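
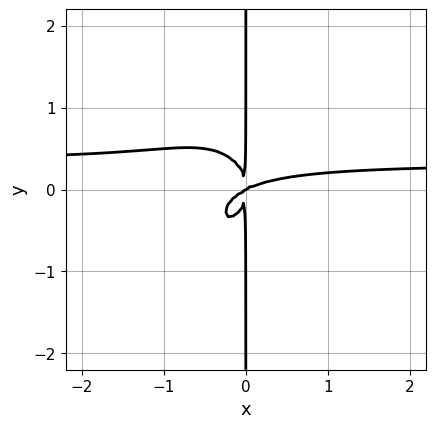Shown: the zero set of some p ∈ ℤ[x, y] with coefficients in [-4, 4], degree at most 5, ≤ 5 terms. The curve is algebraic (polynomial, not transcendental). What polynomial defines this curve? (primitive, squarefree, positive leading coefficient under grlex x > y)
3*x^3*y - x^2*y^2 + 2*x*y^3 - x^3 + 2*x^2*y

1. Degree: a generic line meets the curve in up to 4 points, so deg p = 4.
2. From the axis intercepts and sections: every point of the y-axis in the box is on the curve; one x-axis crossing is at x = 0.
3. Putting this together gives p.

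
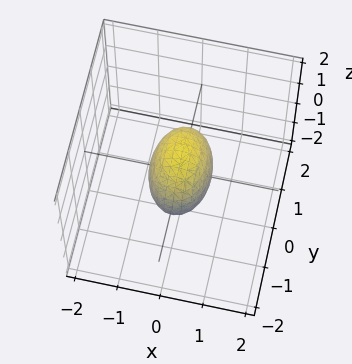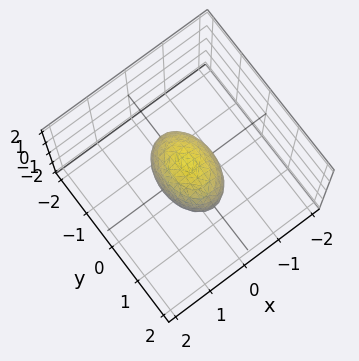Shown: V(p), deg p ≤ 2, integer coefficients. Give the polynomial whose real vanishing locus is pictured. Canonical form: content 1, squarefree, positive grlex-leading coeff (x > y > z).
First, deg p = 2.
Next, symmetries: it's symmetric under y → −y, forcing even powers of y; mirror symmetry x ↦ −x ⇒ only even powers of x; the z ↦ −z reflection is a symmetry, so z appears only in even powers.
Next, observable constraints: among the integer gridlines, it crosses the z-axis at z ∈ {-1, 1}; the y-axis gridline crossings are at y ∈ {-1, 1}.
Finally, the integer polynomial consistent with all of this is the stated p.

2*x^2 + y^2 + z^2 - 1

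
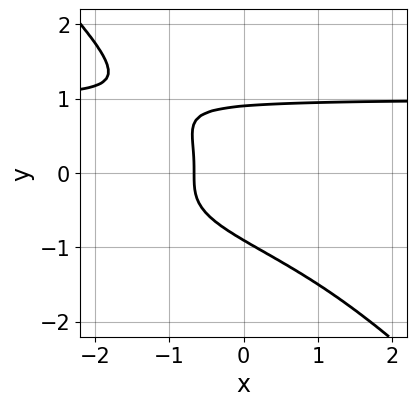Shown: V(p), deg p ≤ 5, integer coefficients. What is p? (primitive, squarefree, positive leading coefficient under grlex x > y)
3*x*y^3 + 3*y^4 - 3*x - 2

The degree is 4 — no degree-3 curve has this shape.
The integer polynomial consistent with all of this is the stated p.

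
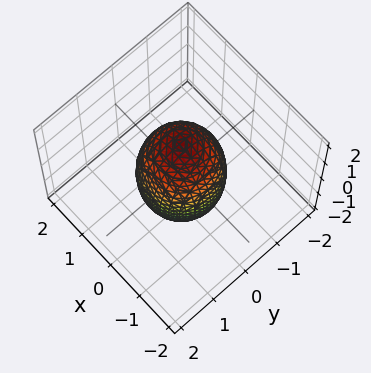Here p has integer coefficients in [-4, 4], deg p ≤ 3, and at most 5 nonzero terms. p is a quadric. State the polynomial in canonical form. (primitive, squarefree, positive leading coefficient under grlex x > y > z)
3*x^2 + 3*y^2 + z^2 - 3

1. deg p = 2.
2. Symmetries: rotational symmetry about the z-axis ⇒ p depends on x, y only through x² + y²; mirror symmetry z ↦ −z ⇒ only even powers of z.
3. From the visible intercepts: the x-axis gridline crossings are at x ∈ {-1, 1}; the y-axis gridline crossings are at y ∈ {-1, 1}.
4. Solving for integer coefficients yields p as stated.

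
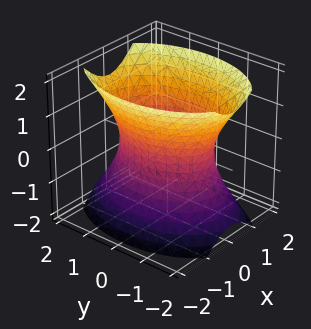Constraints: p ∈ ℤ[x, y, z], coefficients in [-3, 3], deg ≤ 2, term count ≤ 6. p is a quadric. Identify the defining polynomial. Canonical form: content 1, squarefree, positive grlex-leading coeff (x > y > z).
2*x^2 + y^2 - z^2 - 2

(a) The degree is 2 — an hourglass — one-sheet hyperboloid; a quadric.
(b) Symmetries: it's symmetric under z → −z, forcing even powers of z; it's symmetric under y → −y, forcing even powers of y; the x ↦ −x reflection is a symmetry, so x appears only in even powers.
(c) From the visible intercepts: among the integer gridlines, it crosses the x-axis at x ∈ {-1, 1}; no z-intercept at any integer in the box.
(d) The integer polynomial consistent with all of this is the stated p.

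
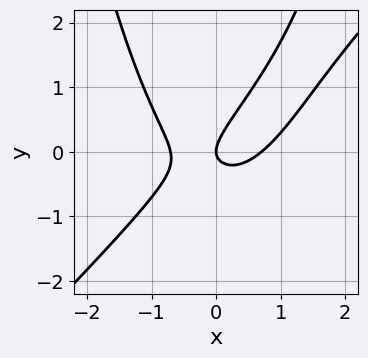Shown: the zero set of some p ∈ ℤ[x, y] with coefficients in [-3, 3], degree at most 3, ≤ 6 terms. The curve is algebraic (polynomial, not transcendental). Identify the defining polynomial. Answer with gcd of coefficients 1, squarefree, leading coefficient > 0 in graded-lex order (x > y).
2*x^3 - 2*x^2*y - 2*x*y + 2*y^2 - x

deg p = 3. The shape is more complex than any degree-2 curve.
Reading off the gridlines: it meets the x-axis at x = 0 (among the integer gridlines); it crosses the y-axis at the gridline y = 0.
Solving for integer coefficients yields p as stated.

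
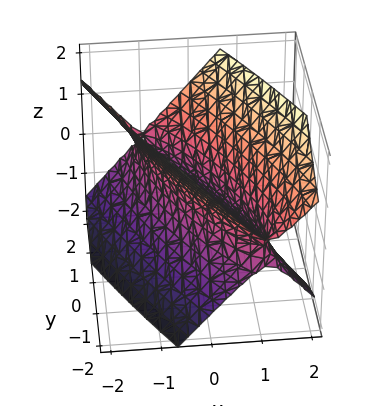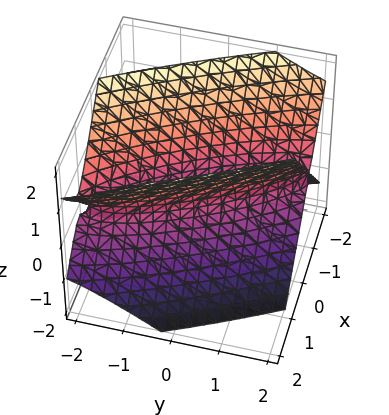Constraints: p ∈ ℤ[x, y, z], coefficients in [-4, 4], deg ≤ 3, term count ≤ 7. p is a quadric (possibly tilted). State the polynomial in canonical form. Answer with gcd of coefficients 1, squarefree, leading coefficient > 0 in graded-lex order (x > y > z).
3*x^2 + 3*x*y + y^2 - 2*z^2 - 1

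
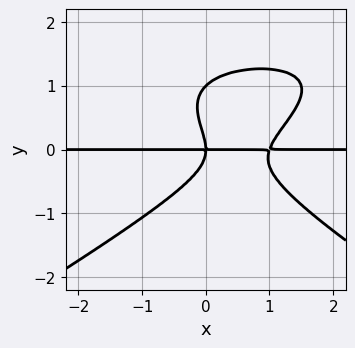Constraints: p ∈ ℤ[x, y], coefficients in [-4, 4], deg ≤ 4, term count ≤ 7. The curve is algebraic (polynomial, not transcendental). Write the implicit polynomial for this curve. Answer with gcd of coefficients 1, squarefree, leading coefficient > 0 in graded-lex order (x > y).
x^2*y^2 - 3*y^4 - 3*x^2*y + 3*y^3 + 3*x*y

1. Degree: the shape is more complex than any degree-3 curve, so deg p = 4.
2. Checking where it meets the axes: every point of the x-axis in the box is on the curve; among the integer gridlines, it crosses the y-axis at y ∈ {0, 1}.
3. Fitting integer coefficients to these (and the overall shape) gives p.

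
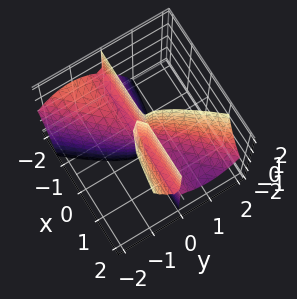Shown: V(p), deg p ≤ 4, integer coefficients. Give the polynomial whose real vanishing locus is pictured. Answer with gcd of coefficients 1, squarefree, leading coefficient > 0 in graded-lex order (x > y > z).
I count 2 distinct pieces.
Degree: no degree-2 surface has this shape, so deg p = 3.
Reading off the gridlines: every point of the z-axis in the box is on the surface; it crosses the y-axis at the gridline y = 0; every point of the x-axis in the box is on the surface.
Fitting integer coefficients to these (and the overall shape) gives p.

3*x*y^2 + 2*x*y*z - 3*y^3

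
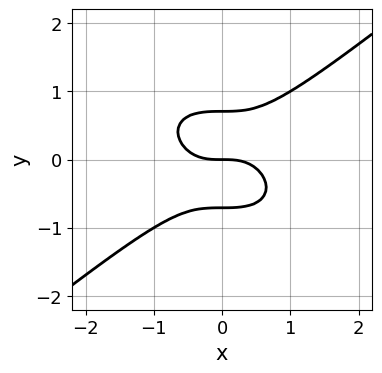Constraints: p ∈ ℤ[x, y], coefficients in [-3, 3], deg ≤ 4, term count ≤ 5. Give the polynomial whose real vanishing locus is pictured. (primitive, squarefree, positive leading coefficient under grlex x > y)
x^3 - 2*y^3 + y

(a) Degree: the shape is more complex than any degree-2 curve, so deg p = 3.
(b) From the visible intercepts: it crosses the y-axis at the gridline y = 0; it crosses the x-axis at the gridline x = 0.
(c) These observations pin down the coefficients.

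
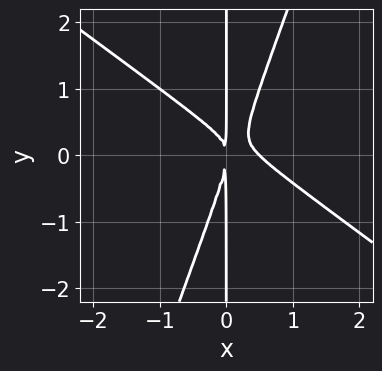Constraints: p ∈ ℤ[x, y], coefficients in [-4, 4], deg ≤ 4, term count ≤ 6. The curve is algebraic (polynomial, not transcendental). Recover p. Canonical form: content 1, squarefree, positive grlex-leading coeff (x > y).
Degree: the shape is more complex than any degree-2 curve, so deg p = 3.
From the visible intercepts: every point of the y-axis in the box is on the curve.
Together with the visible shape, these determine p as stated.

2*x^3 + 2*x^2*y - x*y^2 - x^2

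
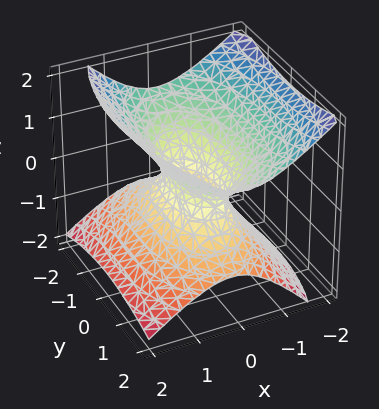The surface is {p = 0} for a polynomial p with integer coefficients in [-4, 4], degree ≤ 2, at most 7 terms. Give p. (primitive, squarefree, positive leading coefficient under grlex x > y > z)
First, deg p = 2. A generic line meets the surface in up to 2 points.
Then, reading off the gridlines: no z-intercept at any integer in the box; the y-axis gridline crossings are at y ∈ {-1, 1}.
Finally, putting this together gives p.

3*x^2 + x*z + y^2 - 3*z^2 - 1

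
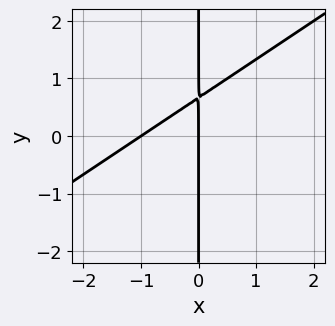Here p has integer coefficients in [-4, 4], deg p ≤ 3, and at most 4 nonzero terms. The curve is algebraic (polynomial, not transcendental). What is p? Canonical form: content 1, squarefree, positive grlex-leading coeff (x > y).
2*x^2 - 3*x*y + 2*x

1. Degree: a generic line meets the curve in up to 2 points, so deg p = 2.
2. Against the integer gridlines: every point of the y-axis in the box is on the curve; among the integer gridlines, it crosses the x-axis at x ∈ {-1, 0}.
3. These observations pin down the coefficients.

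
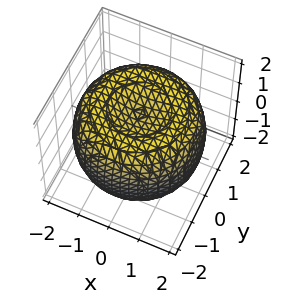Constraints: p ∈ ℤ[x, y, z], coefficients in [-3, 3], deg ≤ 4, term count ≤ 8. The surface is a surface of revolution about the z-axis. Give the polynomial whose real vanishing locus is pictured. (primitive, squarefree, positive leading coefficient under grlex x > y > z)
x^4 + 2*x^2*y^2 + y^4 - 3*x^2 - 3*y^2 + 3*z^2 - 3

(a) deg p = 4. No degree-3 surface has this shape.
(b) Symmetries: every cross-section ⟂ z is a circle, so x, y appear only via x² + y².
(c) Against the integer gridlines: the z-axis gridline crossings are at z ∈ {-1, 1}; a circular section at z = -1 has radius between 1 and 2.
(d) Fitting integer coefficients to these (and the overall shape) gives p.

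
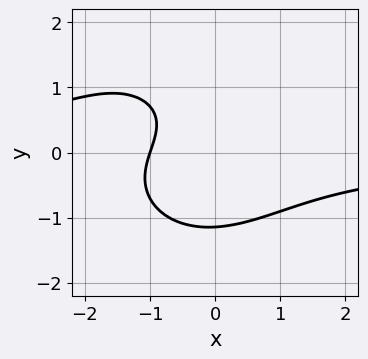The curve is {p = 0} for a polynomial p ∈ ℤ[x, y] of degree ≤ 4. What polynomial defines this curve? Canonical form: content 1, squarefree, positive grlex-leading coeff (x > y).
(a) Degree: no degree-2 curve has this shape, so deg p = 3.
(b) Reading off the gridlines: it crosses the x-axis at the gridline x = -1.
(c) The integer polynomial consistent with all of this is the stated p.

2*x^2*y + 2*y^3 + 3*x*y + 3*x + 3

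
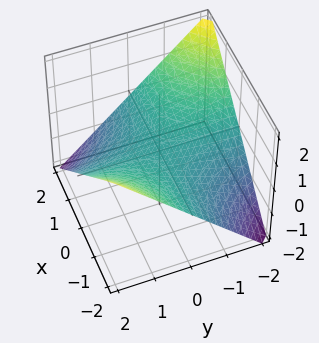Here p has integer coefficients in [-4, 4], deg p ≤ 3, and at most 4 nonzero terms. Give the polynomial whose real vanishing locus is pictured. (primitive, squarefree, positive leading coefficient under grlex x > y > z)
(a) Degree: a hyperbolic paraboloid; a quadric, so deg p = 2.
(b) Checking where it meets the axes: it crosses the z-axis at the gridline z = 0; every point of the y-axis in the box is on the surface; the visible x-axis segment lies entirely on the surface.
(c) Fitting integer coefficients to these (and the overall shape) gives p.

x*y + 2*z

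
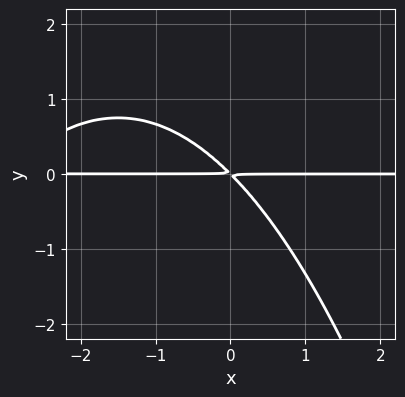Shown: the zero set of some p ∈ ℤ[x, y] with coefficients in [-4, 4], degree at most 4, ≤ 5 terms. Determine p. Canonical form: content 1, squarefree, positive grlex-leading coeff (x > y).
x^2*y + 3*x*y + 3*y^2

deg p = 3.
From the axis intercepts and sections: every point of the x-axis in the box is on the curve.
Matching integer coefficients to the picture gives p.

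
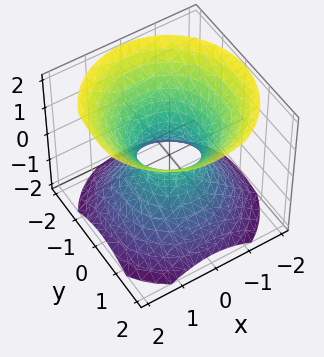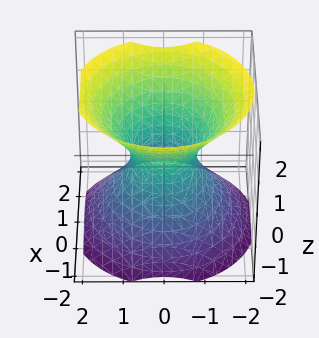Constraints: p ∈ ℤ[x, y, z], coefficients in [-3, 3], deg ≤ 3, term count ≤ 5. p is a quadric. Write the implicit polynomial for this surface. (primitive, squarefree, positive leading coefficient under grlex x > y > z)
3*x^2 + 3*y^2 - 3*z^2 - 2

1. Degree: an hourglass — one-sheet hyperboloid; a quadric, so deg p = 2.
2. Symmetries: mirror symmetry z ↦ −z ⇒ only even powers of z; the z-axis is an axis of rotation, so x and y enter only as x² + y².
3. Against the integer gridlines: no z-intercept at any integer in the box; a circular section at z = -1 has radius between 1 and 2.
4. These observations pin down the coefficients.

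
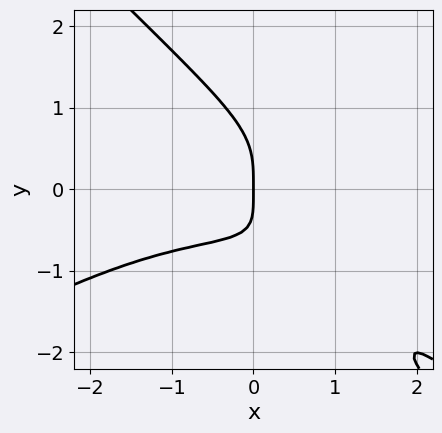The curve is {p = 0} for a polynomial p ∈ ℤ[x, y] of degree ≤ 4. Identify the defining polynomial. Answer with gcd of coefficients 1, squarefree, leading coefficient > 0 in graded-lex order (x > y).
x^3*y - 3*x*y^3 - 2*y^4 - x*y - 2*x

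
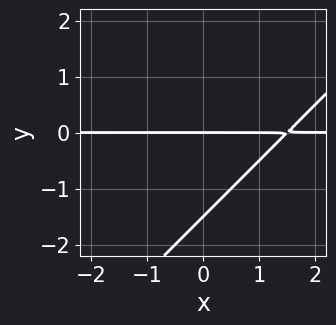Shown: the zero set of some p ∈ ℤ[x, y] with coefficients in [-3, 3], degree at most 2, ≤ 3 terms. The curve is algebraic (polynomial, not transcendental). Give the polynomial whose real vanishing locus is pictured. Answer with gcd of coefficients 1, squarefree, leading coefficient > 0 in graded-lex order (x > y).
The degree is 2 — no degree-1 curve has this shape.
Checking where it meets the axes: every point of the x-axis in the box is on the curve; it crosses the y-axis at the gridline y = 0.
The integer polynomial consistent with all of this is the stated p.

2*x*y - 2*y^2 - 3*y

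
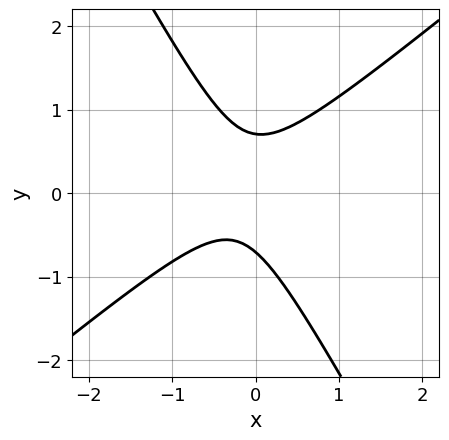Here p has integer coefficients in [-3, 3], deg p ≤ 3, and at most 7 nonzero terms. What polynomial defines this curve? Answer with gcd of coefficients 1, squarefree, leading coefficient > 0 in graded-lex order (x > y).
3*x^2 - 2*x*y - 2*y^2 + x + 1

(a) Degree: the shape is more complex than any degree-1 curve, so deg p = 2.
(b) From the visible intercepts: it misses every integer gridline on the x-axis.
(c) Assembling these constraints gives the stated polynomial.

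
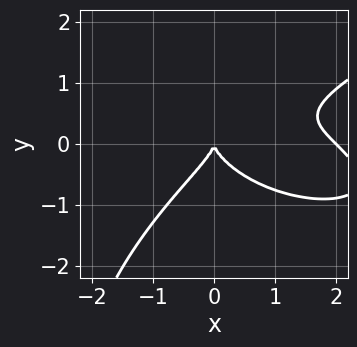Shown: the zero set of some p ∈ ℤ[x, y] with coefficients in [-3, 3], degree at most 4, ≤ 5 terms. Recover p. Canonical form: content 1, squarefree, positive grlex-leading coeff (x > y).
x*y^3 - x^3 - x^2*y + 3*y^3 + 2*x^2

(a) Degree: the shape is more complex than any degree-3 curve, so deg p = 4.
(b) Checking where it meets the axes: the x-axis gridline crossings are at x ∈ {0, 2}; one y-axis crossing is at y = 0.
(c) Fitting integer coefficients to these (and the overall shape) gives p.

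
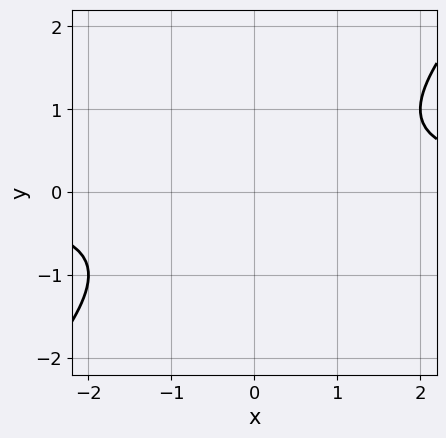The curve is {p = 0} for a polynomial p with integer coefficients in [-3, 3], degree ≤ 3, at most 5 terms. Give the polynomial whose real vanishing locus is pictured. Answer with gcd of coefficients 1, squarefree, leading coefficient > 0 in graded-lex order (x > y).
x*y - y^2 - 1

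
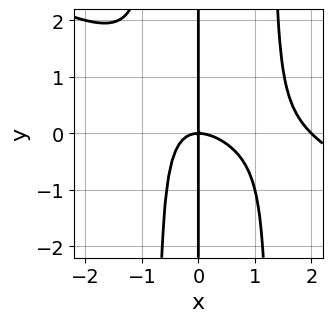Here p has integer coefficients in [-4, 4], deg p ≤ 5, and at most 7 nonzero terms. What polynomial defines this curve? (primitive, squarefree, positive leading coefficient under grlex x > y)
x^4 + 2*x^3*y - 2*x^3 - x^2*y - 2*x*y

(a) deg p = 4.
(b) From the axis intercepts and sections: the visible y-axis segment lies entirely on the curve; the x-axis gridline crossings are at x ∈ {0, 2}.
(c) Matching integer coefficients to the picture gives p.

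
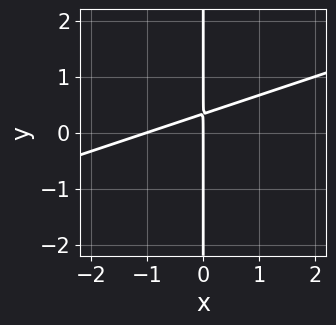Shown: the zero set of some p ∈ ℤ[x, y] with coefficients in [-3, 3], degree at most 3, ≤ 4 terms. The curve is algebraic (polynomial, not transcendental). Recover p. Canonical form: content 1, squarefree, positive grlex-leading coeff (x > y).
First, deg p = 2. No degree-1 curve has this shape.
Then, from the visible intercepts: the visible y-axis segment lies entirely on the curve; the x-axis gridline crossings are at x ∈ {-1, 0}.
Finally, assembling these constraints gives the stated polynomial.

x^2 - 3*x*y + x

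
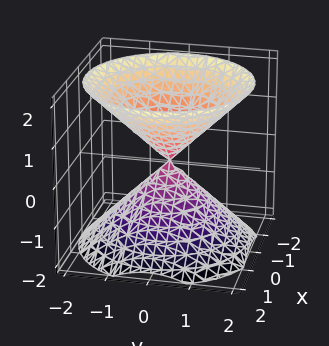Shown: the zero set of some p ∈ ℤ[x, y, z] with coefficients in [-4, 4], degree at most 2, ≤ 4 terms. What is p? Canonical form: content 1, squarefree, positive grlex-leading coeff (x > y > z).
x^2 + y^2 - z^2

(a) There are 2 components.
(b) The degree is 2 — two nappes meeting at a single point; a quadric.
(c) Symmetries: mirror symmetry z ↦ −z ⇒ only even powers of z; rotational symmetry about the z-axis ⇒ p depends on x, y only through x² + y².
(d) From the axis intercepts and sections: a circular section at z = -1 has radius exactly 1; it meets the z-axis at z = 0 (among the integer gridlines); it crosses the y-axis at the gridline y = 0.
(e) Putting this together gives p.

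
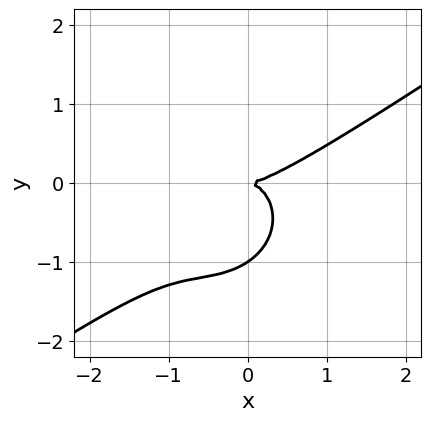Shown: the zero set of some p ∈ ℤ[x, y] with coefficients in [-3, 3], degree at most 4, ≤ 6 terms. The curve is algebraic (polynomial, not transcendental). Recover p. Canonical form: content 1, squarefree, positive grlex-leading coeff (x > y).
1. deg p = 3.
2. Reading off the gridlines: it meets the x-axis at x = 0 (among the integer gridlines); among the integer gridlines, it crosses the y-axis at y ∈ {-1, 0}.
3. The integer polynomial consistent with all of this is the stated p.

2*x^3 - 3*x^2*y + 2*x*y^2 - 3*y^3 - 3*y^2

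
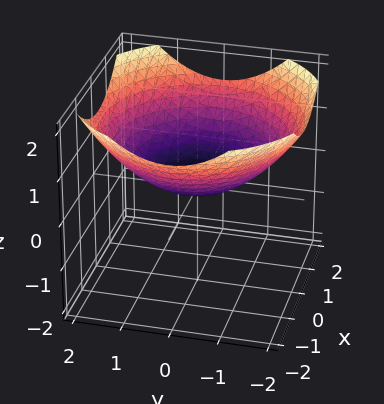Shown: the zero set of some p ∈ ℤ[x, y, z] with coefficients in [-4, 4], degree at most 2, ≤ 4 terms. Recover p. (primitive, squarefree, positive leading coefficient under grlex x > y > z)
First, deg p = 2. A single bowl opening along one axis; a quadric.
Then, symmetry: the surface is invariant under rotation about z: p = q(x² + y², z).
Then, from the visible intercepts: one y-axis crossing is at y = 0; it crosses the z-axis at the gridline z = 0.
Finally, fitting integer coefficients to these (and the overall shape) gives p.

x^2 + y^2 - 3*z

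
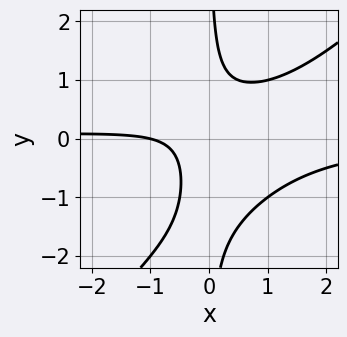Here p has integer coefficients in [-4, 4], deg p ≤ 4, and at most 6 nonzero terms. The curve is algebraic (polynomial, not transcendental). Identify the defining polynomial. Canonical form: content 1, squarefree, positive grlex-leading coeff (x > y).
First, degree: the shape is more complex than any degree-2 curve, so deg p = 3.
Next, checking where it meets the axes: one x-axis crossing is at x = -1; it misses every integer gridline on the y-axis.
Finally, matching integer coefficients to the picture gives p.

2*x^2*y - 2*x*y^2 - 2*x*y + x + 1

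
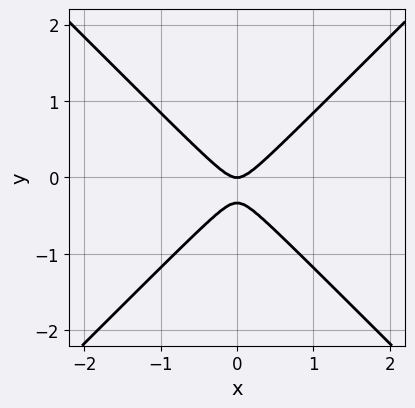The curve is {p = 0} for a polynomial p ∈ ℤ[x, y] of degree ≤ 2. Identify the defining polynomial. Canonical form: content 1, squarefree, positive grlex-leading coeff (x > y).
3*x^2 - 3*y^2 - y

deg p = 2. The shape is more complex than any degree-1 curve.
Symmetries: the x ↦ −x reflection is a symmetry, so x appears only in even powers.
From the visible intercepts: one y-axis crossing is at y = 0; it crosses the x-axis at the gridline x = 0.
Solving for integer coefficients yields p as stated.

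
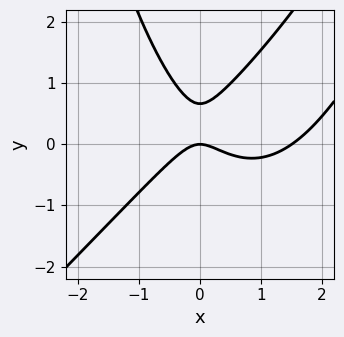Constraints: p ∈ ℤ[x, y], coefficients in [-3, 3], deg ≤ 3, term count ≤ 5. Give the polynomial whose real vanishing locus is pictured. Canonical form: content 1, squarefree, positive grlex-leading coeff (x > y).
Degree: no degree-2 curve has this shape, so deg p = 3.
Checking where it meets the axes: one x-axis crossing is at x = 0; it crosses the y-axis at the gridline y = 0.
These observations pin down the coefficients.

2*x^3 - 2*x^2*y - 3*x^2 + 3*y^2 - 2*y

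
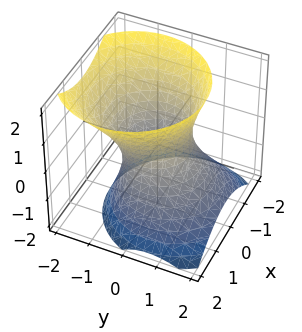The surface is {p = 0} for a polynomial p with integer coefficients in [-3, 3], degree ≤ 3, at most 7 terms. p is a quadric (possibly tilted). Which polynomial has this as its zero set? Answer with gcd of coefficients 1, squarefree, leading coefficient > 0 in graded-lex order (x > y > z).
First, deg p = 2.
Then, against the integer gridlines: the surface avoids every integer z-axis point in the box; among the integer gridlines, it crosses the x-axis at x ∈ {-1, 1}; among the integer gridlines, it crosses the y-axis at y ∈ {-1, 1}.
Finally, these observations pin down the coefficients.

3*x^2 + 3*y^2 + 2*y*z - 2*z^2 - 3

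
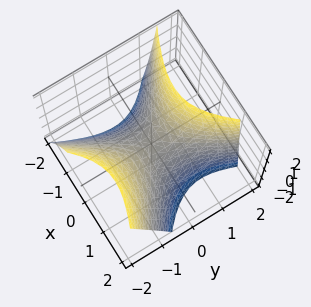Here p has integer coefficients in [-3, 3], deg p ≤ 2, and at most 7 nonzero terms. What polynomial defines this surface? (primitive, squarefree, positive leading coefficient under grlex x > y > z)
3*x^2 + 3*x*y - 3*y^2 - y*z + 3*z

Degree: the shape is more complex than any degree-1 surface, so deg p = 2.
From the axis intercepts and sections: it crosses the x-axis at the gridline x = 0; one z-axis crossing is at z = 0; one y-axis crossing is at y = 0.
Fitting integer coefficients to these (and the overall shape) gives p.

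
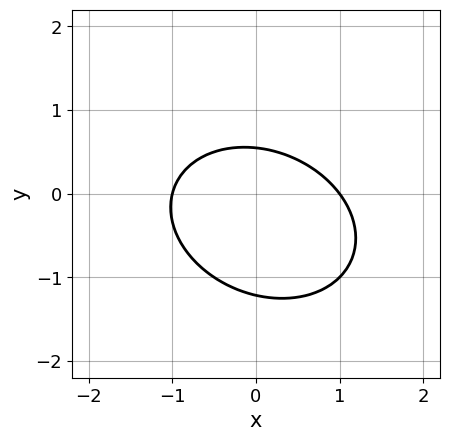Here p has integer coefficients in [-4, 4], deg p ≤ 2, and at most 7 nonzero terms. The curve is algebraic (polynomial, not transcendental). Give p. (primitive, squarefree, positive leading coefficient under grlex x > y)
2*x^2 + x*y + 3*y^2 + 2*y - 2

(a) deg p = 2.
(b) Against the integer gridlines: among the integer gridlines, it crosses the x-axis at x ∈ {-1, 1}.
(c) Together with the visible shape, these determine p as stated.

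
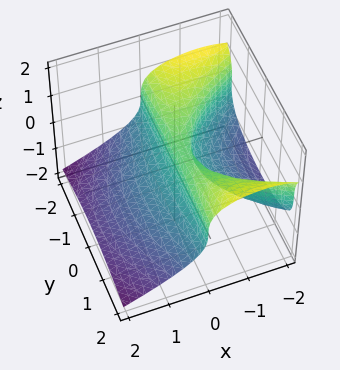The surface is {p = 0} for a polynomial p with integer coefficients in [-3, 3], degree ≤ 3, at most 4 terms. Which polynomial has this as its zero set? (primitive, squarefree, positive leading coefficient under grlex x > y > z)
First, the degree is 3 — no degree-2 surface has this shape.
Next, checking where it meets the axes: the visible y-axis segment lies entirely on the surface; one x-axis crossing is at x = 0.
Finally, matching integer coefficients to the picture gives p.

x*y^2 + 3*z^3 + 2*x^2 + x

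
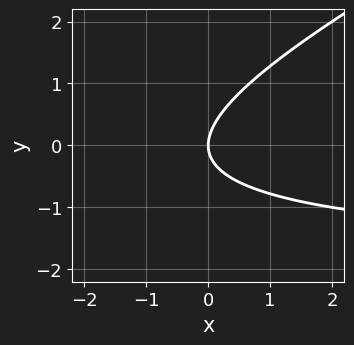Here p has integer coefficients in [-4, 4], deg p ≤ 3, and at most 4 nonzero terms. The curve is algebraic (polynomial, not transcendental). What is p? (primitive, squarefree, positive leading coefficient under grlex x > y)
x*y - 2*y^2 + 2*x

deg p = 2. The shape is more complex than any degree-1 curve.
Checking where it meets the axes: it crosses the x-axis at the gridline x = 0; one y-axis crossing is at y = 0.
Assembling these constraints gives the stated polynomial.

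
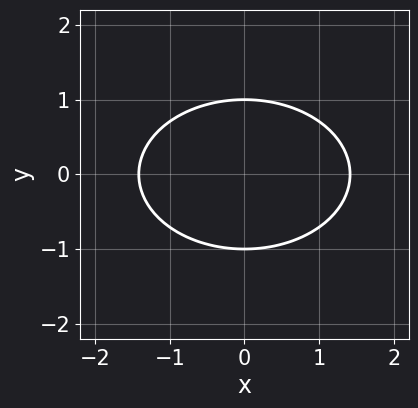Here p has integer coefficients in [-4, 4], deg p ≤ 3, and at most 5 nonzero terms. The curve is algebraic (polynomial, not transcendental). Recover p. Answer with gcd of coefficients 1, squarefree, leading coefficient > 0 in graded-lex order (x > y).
x^2 + 2*y^2 - 2

(a) The degree is 2 — no degree-1 curve has this shape.
(b) Symmetries: it's symmetric under y → −y, forcing even powers of y; mirror symmetry x ↦ −x ⇒ only even powers of x.
(c) Checking where it meets the axes: among the integer gridlines, it crosses the y-axis at y ∈ {-1, 1}.
(d) Solving for integer coefficients yields p as stated.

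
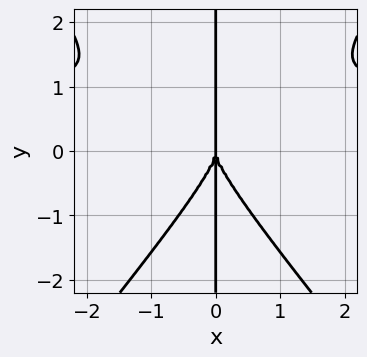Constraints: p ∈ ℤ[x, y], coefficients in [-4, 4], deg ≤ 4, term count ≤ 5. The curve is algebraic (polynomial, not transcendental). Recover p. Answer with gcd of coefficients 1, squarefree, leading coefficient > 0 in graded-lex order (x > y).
(a) The degree is 4 — the shape is more complex than any degree-3 curve.
(b) Checking where it meets the axes: one x-axis crossing is at x = 0; every point of the y-axis in the box is on the curve.
(c) These observations pin down the coefficients.

3*x^3*y - 2*x*y^3 - 3*x^3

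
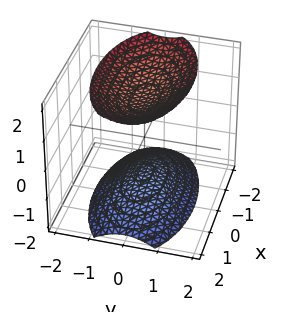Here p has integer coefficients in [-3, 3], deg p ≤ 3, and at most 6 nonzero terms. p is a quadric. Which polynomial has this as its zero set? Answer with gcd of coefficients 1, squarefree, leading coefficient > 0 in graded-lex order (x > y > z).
1. I count 2 distinct pieces.
2. The degree is 2 — two separate bowl-shaped sheets opening away from each other; a quadric.
3. Symmetries: the y ↦ −y reflection is a symmetry, so y appears only in even powers; the x ↦ −x reflection is a symmetry, so x appears only in even powers; the z ↦ −z reflection is a symmetry, so z appears only in even powers.
4. Reading off the gridlines: the surface avoids every integer x-axis point in the box; the surface avoids every integer y-axis point in the box.
5. Fitting integer coefficients to these (and the overall shape) gives p.

x^2 + 3*y^2 - 2*z^2 + 3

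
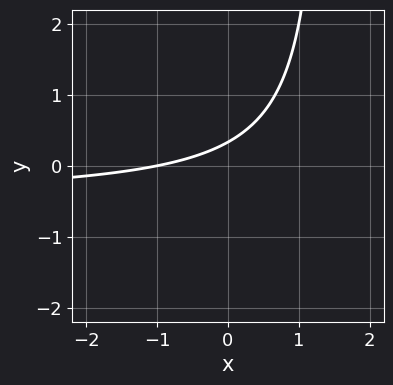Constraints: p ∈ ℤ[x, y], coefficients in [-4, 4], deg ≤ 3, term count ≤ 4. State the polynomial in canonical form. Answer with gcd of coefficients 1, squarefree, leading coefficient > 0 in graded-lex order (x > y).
First, deg p = 2.
Next, checking where it meets the axes: it meets the x-axis at x = -1 (among the integer gridlines).
Finally, these observations pin down the coefficients.

2*x*y + x - 3*y + 1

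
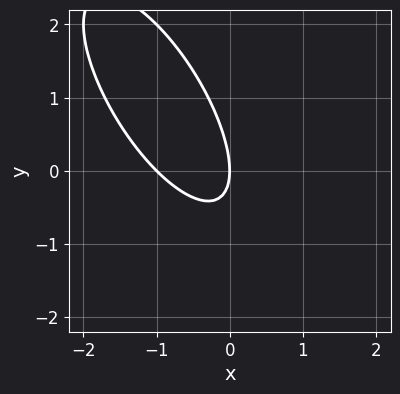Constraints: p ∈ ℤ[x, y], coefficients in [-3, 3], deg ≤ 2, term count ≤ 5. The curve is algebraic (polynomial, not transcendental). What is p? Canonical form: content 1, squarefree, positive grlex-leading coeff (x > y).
1. Degree: no degree-1 curve has this shape, so deg p = 2.
2. From the axis intercepts and sections: the x-axis gridline crossings are at x ∈ {-1, 0}; one y-axis crossing is at y = 0.
3. Matching integer coefficients to the picture gives p.

2*x^2 + 2*x*y + y^2 + 2*x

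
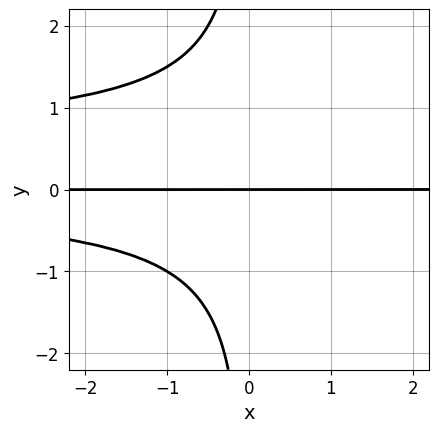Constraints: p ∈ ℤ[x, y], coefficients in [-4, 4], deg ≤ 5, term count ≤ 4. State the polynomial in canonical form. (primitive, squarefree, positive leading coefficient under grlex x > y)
2*x*y^3 - x*y^2 + 3*y

deg p = 4. A generic line meets the curve in up to 4 points.
From the axis intercepts and sections: every point of the x-axis in the box is on the curve; it crosses the y-axis at the gridline y = 0.
The integer polynomial consistent with all of this is the stated p.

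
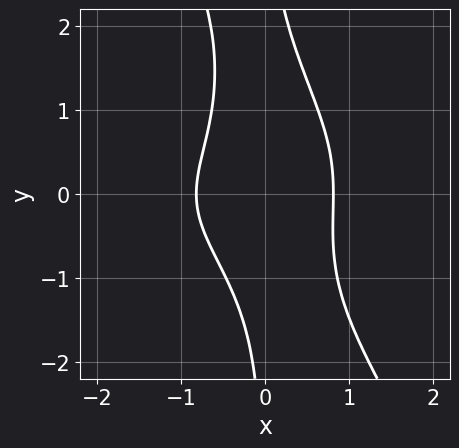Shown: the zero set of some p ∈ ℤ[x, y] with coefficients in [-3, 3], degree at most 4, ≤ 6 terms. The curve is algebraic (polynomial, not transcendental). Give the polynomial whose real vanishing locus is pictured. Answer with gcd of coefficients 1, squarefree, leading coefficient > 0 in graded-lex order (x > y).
(a) deg p = 4. No degree-3 curve has this shape.
(b) Checking where it meets the axes: the curve avoids every integer y-axis point in the box.
(c) Fitting integer coefficients to these (and the overall shape) gives p.

2*x^2*y^2 + x*y^3 - x*y^2 + 3*x^2 - 2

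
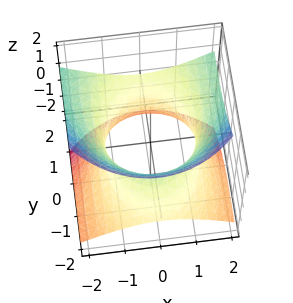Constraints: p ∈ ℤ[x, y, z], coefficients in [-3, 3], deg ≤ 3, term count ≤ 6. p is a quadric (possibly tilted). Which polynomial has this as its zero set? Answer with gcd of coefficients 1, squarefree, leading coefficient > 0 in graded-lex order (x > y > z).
First, deg p = 2. The shape is more complex than any degree-1 surface.
Next, against the integer gridlines: no z-intercept at any integer in the box.
Finally, solving for integer coefficients yields p as stated.

2*x^2 + y^2 - 3*y*z - 3*z^2 - 3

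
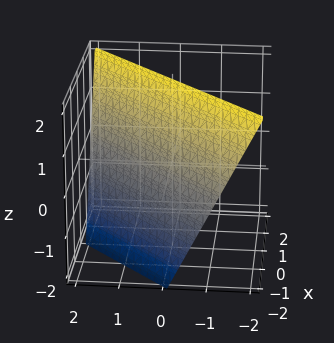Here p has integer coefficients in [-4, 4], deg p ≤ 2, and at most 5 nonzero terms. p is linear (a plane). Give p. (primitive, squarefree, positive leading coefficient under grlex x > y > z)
2*x - 2*y - z + 2

(a) The degree is 1 — the surface is flat (a plane).
(b) From the axis intercepts and sections: it crosses the x-axis at the gridline x = -1; it meets the y-axis at y = 1 (among the integer gridlines).
(c) Fitting integer coefficients to these (and the overall shape) gives p. Check: (0, 0, 2) on the z-axis lies on the surface, and p(0, 0, 2) = 0. ✓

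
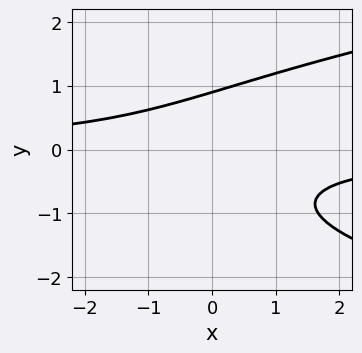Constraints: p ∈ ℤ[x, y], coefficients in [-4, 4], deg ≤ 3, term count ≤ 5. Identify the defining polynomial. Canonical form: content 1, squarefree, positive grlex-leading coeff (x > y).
First, the degree is 3 — a generic line meets the curve in up to 3 points.
Next, from the visible intercepts: it misses every integer gridline on the x-axis.
Finally, solving for integer coefficients yields p as stated.

3*y^3 - 3*x*y + y^2 - 3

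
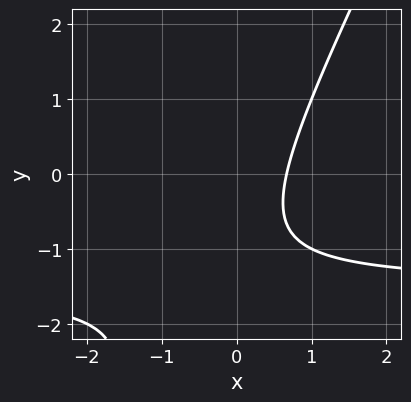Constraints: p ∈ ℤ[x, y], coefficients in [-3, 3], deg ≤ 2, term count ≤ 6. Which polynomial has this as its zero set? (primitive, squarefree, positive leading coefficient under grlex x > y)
2*x*y - y^2 + 3*x - 2*y - 2

(a) The degree is 2 — no degree-1 curve has this shape.
(b) Reading off the gridlines: no y-intercept at any integer in the box.
(c) Together with the visible shape, these determine p as stated.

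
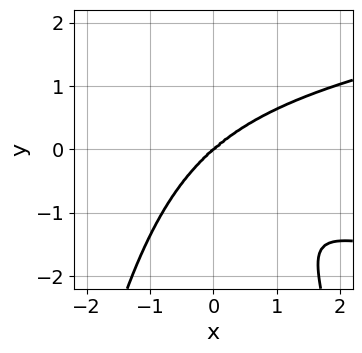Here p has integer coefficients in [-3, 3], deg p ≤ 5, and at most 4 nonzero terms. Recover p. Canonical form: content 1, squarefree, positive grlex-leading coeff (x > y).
1. deg p = 4. The shape is more complex than any degree-3 curve.
2. Checking where it meets the axes: one x-axis crossing is at x = 0; one y-axis crossing is at y = 0.
3. The integer polynomial consistent with all of this is the stated p.

3*x^2*y^2 - 2*x^3 + 3*y^3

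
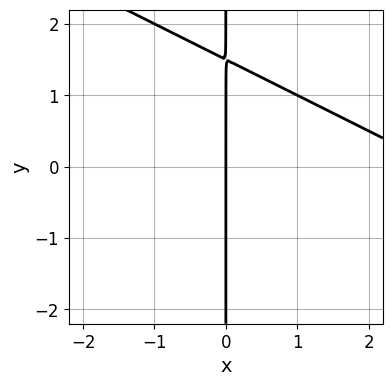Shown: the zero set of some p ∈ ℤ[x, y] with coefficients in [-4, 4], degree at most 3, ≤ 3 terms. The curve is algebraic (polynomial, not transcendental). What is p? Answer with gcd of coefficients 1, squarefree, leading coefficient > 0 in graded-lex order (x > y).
x^2 + 2*x*y - 3*x

(a) deg p = 2. No degree-1 curve has this shape.
(b) From the axis intercepts and sections: the visible y-axis segment lies entirely on the curve; it crosses the x-axis at the gridline x = 0.
(c) Assembling these constraints gives the stated polynomial.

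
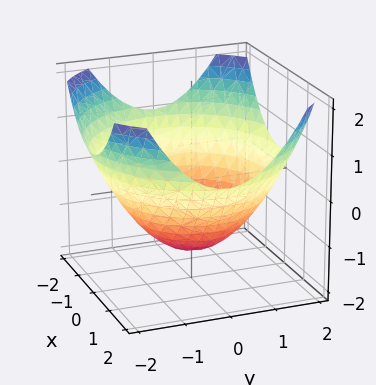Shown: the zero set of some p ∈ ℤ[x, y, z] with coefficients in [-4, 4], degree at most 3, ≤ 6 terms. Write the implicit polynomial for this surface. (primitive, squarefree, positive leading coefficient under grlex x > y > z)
The degree is 2 — no degree-1 surface has this shape.
Symmetries: the surface is invariant under rotation about z: p = q(x² + y², z).
Observable constraints: a circular section at z = 0 has radius between 1 and 2.
Together with the visible shape, these determine p as stated.

x^2 + y^2 - 2*z - 3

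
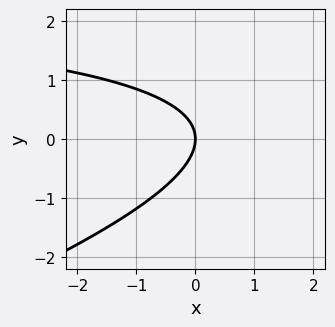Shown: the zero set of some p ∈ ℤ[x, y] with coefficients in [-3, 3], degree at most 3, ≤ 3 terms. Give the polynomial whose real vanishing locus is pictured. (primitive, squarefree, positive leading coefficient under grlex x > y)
x*y - 3*y^2 - 3*x

(a) The degree is 2 — the shape is more complex than any degree-1 curve.
(b) Reading off the gridlines: it crosses the x-axis at the gridline x = 0; one y-axis crossing is at y = 0.
(c) The integer polynomial consistent with all of this is the stated p.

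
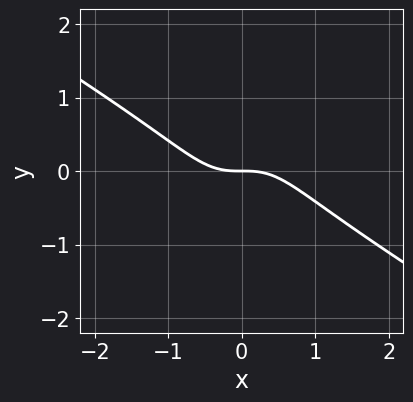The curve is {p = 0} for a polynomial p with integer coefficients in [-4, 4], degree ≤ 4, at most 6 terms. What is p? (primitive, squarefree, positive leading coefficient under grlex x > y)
x^3 + x^2*y - x*y^2 + y

1. Degree: no degree-2 curve has this shape, so deg p = 3.
2. Checking where it meets the axes: it meets the y-axis at y = 0 (among the integer gridlines); one x-axis crossing is at x = 0.
3. Assembling these constraints gives the stated polynomial.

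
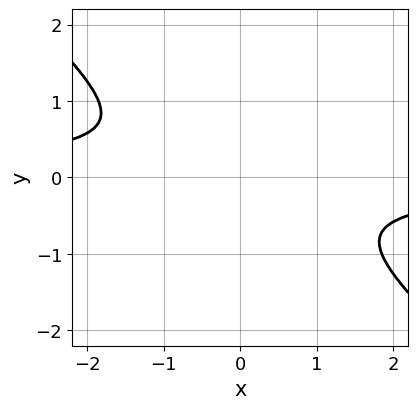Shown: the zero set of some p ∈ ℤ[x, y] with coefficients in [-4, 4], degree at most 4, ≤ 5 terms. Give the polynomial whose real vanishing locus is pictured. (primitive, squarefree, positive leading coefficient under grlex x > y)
1. The degree is 4 — a generic line meets the curve in up to 4 points.
2. The integer polynomial consistent with all of this is the stated p.

2*x^3*y - x*y^3 + 2*y^4 + 2*x^2 + 2*y^2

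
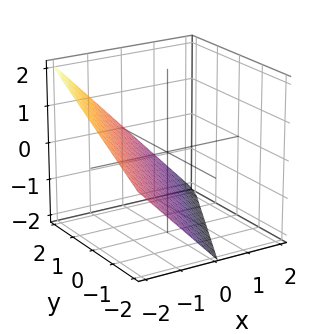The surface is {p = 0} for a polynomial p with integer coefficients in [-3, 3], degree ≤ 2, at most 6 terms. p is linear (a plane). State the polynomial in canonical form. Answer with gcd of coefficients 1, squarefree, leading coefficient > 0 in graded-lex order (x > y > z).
(a) The degree is 1 — the surface is flat (a plane).
(b) Checking where it meets the axes: it crosses the y-axis at the gridline y = 2; it meets the z-axis at z = -1 (among the integer gridlines); it crosses the x-axis at the gridline x = -1.
(c) Putting this together gives p.

2*x - y + 2*z + 2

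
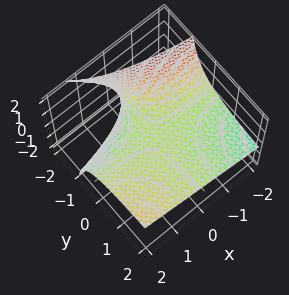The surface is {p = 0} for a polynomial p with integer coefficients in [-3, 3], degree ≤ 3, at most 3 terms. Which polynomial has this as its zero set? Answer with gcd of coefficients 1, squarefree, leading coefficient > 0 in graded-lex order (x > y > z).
Degree: no degree-1 surface has this shape, so deg p = 2.
Reading off the gridlines: every point of the x-axis in the box is on the surface; every point of the y-axis in the box is on the surface; it crosses the z-axis at the gridline z = 0.
Fitting integer coefficients to these (and the overall shape) gives p.

x*y - 2*y*z - 3*z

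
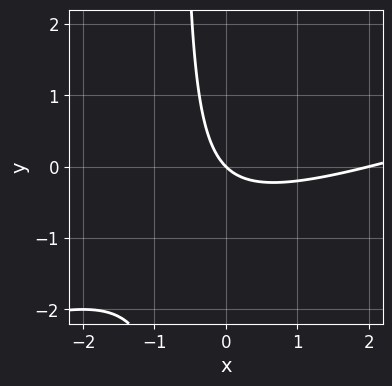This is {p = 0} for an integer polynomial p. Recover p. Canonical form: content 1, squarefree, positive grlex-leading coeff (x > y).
x^2 - 3*x*y - 2*x - 2*y

First, the degree is 2 — a generic line meets the curve in up to 2 points.
Next, from the axis intercepts and sections: it meets the y-axis at y = 0 (among the integer gridlines); the x-axis gridline crossings are at x ∈ {0, 2}.
Finally, fitting integer coefficients to these (and the overall shape) gives p.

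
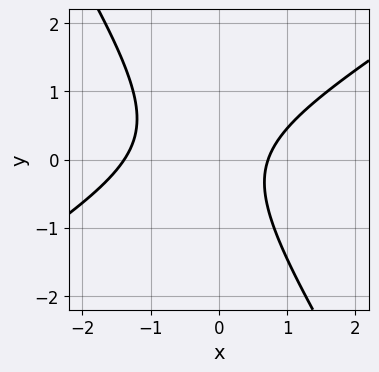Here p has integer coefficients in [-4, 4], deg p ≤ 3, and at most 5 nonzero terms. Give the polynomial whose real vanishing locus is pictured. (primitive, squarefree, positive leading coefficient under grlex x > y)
3*x^2 - 3*x*y - 3*y^2 + 2*x - 3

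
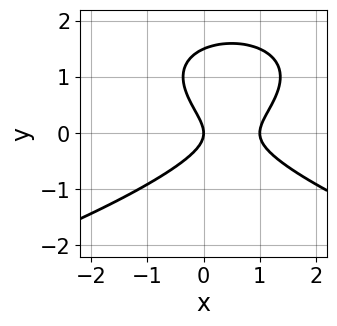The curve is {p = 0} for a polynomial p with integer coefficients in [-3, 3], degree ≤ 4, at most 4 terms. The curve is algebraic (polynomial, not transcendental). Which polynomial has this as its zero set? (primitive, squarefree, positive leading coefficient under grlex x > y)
2*y^3 + 2*x^2 - 3*y^2 - 2*x

1. Degree: no degree-2 curve has this shape, so deg p = 3.
2. Checking where it meets the axes: the x-axis gridline crossings are at x ∈ {0, 1}; it crosses the y-axis at the gridline y = 0.
3. These observations pin down the coefficients.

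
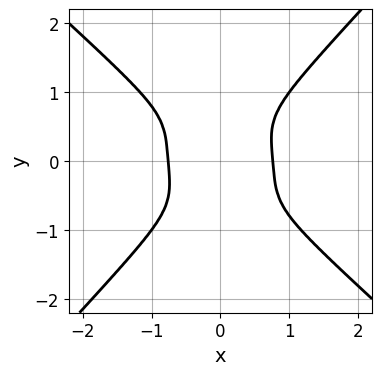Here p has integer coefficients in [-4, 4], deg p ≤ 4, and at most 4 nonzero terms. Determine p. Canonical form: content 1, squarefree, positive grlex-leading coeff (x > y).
3*x^4 + x^3*y - 3*y^4 - 1

Degree: the shape is more complex than any degree-3 curve, so deg p = 4.
From the visible intercepts: the curve avoids every integer y-axis point in the box.
Together with the visible shape, these determine p as stated.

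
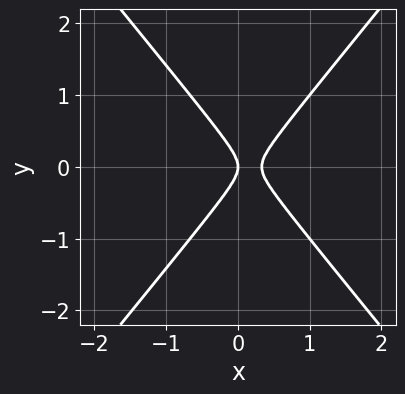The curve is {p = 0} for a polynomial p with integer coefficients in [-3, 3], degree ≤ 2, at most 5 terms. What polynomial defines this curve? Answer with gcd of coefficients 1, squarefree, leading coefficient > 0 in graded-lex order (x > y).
3*x^2 - 2*y^2 - x

(a) The degree is 2 — a generic line meets the curve in up to 2 points.
(b) Symmetries: mirror symmetry y ↦ −y ⇒ only even powers of y.
(c) From the axis intercepts and sections: it crosses the y-axis at the gridline y = 0; it meets the x-axis at x = 0 (among the integer gridlines).
(d) Solving for integer coefficients yields p as stated.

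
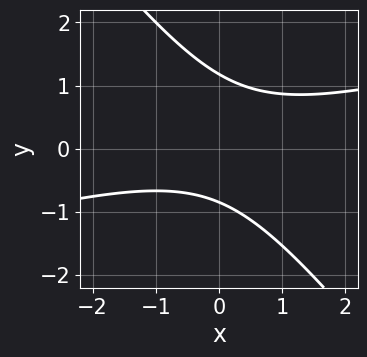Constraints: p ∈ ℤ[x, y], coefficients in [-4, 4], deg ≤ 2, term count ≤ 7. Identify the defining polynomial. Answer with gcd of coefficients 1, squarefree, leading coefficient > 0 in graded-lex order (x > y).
Degree: the shape is more complex than any degree-1 curve, so deg p = 2.
From the axis intercepts and sections: the curve avoids every integer x-axis point in the box.
Assembling these constraints gives the stated polynomial.

x^2 - 3*x*y - 3*y^2 + y + 3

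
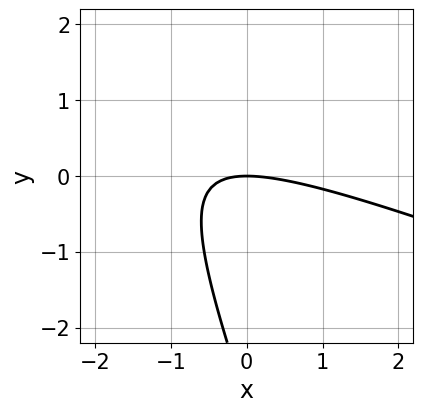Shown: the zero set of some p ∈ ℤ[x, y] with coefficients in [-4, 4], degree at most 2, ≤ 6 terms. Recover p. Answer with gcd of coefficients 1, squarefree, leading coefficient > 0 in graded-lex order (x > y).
Degree: the shape is more complex than any degree-1 curve, so deg p = 2.
Checking where it meets the axes: it meets the y-axis at y = 0 (among the integer gridlines); it meets the x-axis at x = 0 (among the integer gridlines).
Together with the visible shape, these determine p as stated.

x^2 + 3*x*y + y^2 + 3*y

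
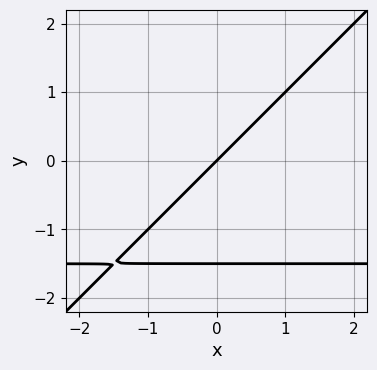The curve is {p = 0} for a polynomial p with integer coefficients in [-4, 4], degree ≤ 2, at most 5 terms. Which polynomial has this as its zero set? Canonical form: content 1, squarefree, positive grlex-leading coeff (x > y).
deg p = 2.
Observable constraints: one x-axis crossing is at x = 0; it meets the y-axis at y = 0 (among the integer gridlines).
Fitting integer coefficients to these (and the overall shape) gives p.

2*x*y - 2*y^2 + 3*x - 3*y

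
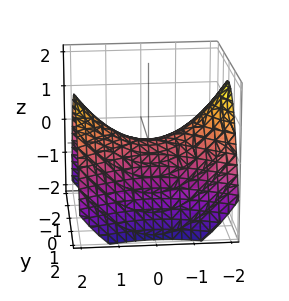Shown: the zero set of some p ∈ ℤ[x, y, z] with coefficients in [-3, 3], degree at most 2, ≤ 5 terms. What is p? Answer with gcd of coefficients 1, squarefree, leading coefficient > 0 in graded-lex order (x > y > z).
x^2 - 2*y^2 - 3*z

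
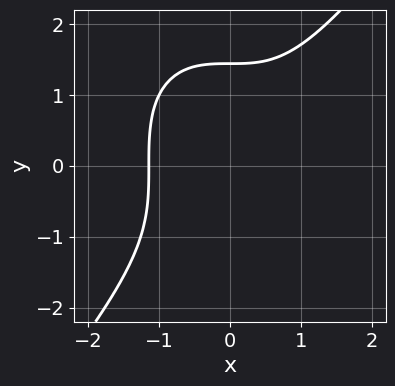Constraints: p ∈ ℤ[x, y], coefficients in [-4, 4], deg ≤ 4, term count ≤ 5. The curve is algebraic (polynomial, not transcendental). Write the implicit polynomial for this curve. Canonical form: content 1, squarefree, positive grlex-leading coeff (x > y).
The degree is 3 — the shape is more complex than any degree-2 curve.
Matching integer coefficients to the picture gives p.

2*x^3 - y^3 + 3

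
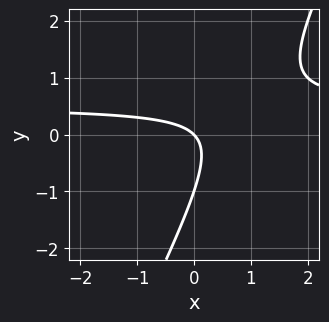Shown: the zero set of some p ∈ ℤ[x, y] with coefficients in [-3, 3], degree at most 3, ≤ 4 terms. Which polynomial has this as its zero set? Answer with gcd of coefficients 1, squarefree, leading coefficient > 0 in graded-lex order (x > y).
2*x*y - y^2 - x - y

1. deg p = 2. A generic line meets the curve in up to 2 points.
2. From the axis intercepts and sections: the y-axis gridline crossings are at y ∈ {-1, 0}; one x-axis crossing is at x = 0.
3. Solving for integer coefficients yields p as stated.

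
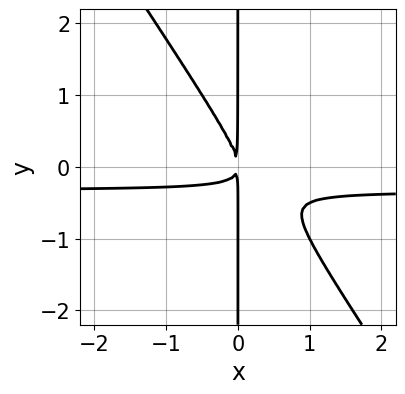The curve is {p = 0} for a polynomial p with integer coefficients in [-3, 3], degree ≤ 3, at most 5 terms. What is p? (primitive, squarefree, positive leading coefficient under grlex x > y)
3*x^2*y + 2*x*y^2 + x^2

First, the degree is 3 — a generic line meets the curve in up to 3 points.
Then, from the axis intercepts and sections: every point of the y-axis in the box is on the curve.
Finally, assembling these constraints gives the stated polynomial.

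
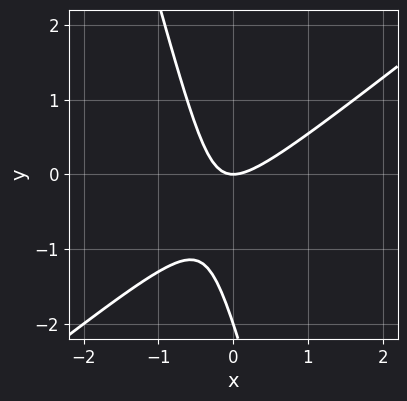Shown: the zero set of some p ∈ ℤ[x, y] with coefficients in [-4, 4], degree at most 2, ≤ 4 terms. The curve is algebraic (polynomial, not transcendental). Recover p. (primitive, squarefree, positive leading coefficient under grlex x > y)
3*x^2 - 3*x*y - y^2 - 2*y

First, the degree is 2 — no degree-1 curve has this shape.
Next, observable constraints: among the integer gridlines, it crosses the y-axis at y ∈ {-2, 0}; it crosses the x-axis at the gridline x = 0.
Finally, putting this together gives p.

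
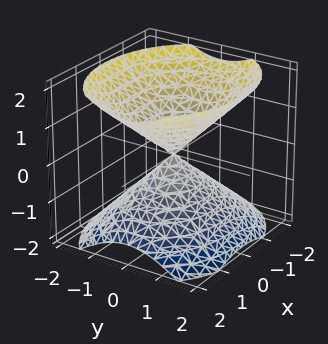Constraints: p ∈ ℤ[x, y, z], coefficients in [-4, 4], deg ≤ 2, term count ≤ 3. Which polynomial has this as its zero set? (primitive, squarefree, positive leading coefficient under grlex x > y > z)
(a) I count 2 distinct pieces. Treating them together as one polynomial.
(b) The degree is 2 — two nappes meeting at a single point; a quadric.
(c) Symmetries: the x ↦ −x reflection is a symmetry, so x appears only in even powers; mirror symmetry y ↦ −y ⇒ only even powers of y; it's symmetric under z → −z, forcing even powers of z.
(d) Reading off the gridlines: it crosses the z-axis at the gridline z = 0; one y-axis crossing is at y = 0; it meets the x-axis at x = 0 (among the integer gridlines).
(e) Fitting integer coefficients to these (and the overall shape) gives p.

2*x^2 + 3*y^2 - 3*z^2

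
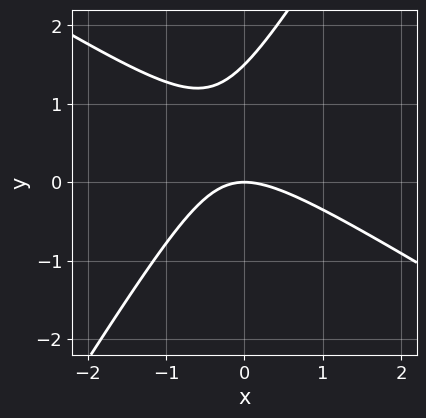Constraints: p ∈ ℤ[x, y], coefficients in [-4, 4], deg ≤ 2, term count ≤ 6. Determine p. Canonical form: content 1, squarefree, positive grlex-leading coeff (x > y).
deg p = 2.
Observable constraints: it crosses the x-axis at the gridline x = 0; it meets the y-axis at y = 0 (among the integer gridlines).
Solving for integer coefficients yields p as stated.

2*x^2 + 2*x*y - 2*y^2 + 3*y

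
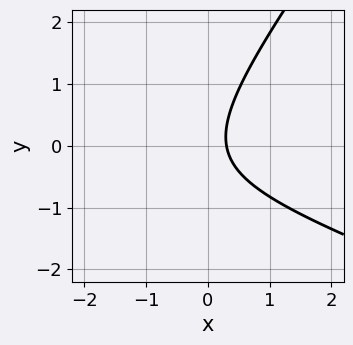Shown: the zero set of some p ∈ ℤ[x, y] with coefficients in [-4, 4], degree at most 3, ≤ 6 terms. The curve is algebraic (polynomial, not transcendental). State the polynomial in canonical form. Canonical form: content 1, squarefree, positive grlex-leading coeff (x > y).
x^2 + 2*x*y - 2*y^2 + 3*x - 1

(a) The degree is 2 — a generic line meets the curve in up to 2 points.
(b) Against the integer gridlines: the curve avoids every integer y-axis point in the box.
(c) The integer polynomial consistent with all of this is the stated p.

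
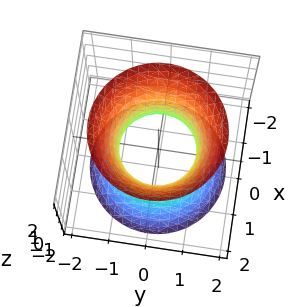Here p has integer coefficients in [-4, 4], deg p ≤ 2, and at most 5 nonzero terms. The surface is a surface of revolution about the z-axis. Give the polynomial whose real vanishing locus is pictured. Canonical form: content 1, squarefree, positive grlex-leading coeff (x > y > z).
(a) deg p = 2. No degree-1 surface has this shape.
(b) Symmetry: the surface is invariant under rotation about z: p = q(x² + y², z).
(c) Reading off the gridlines: the x-axis gridline crossings are at x ∈ {-1, 1}; a circular section at z = 0 has radius exactly 1; the y-axis gridline crossings are at y ∈ {-1, 1}.
(d) Fitting integer coefficients to these (and the overall shape) gives p.

2*x^2 + 2*y^2 - z^2 - 2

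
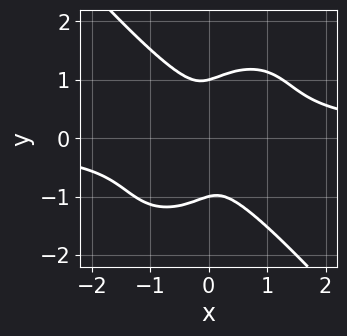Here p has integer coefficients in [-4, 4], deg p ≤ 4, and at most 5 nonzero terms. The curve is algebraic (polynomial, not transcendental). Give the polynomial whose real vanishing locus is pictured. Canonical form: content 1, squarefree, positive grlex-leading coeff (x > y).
3*x^3*y + 2*y^4 - 3*x^2 - x*y - 2*y^2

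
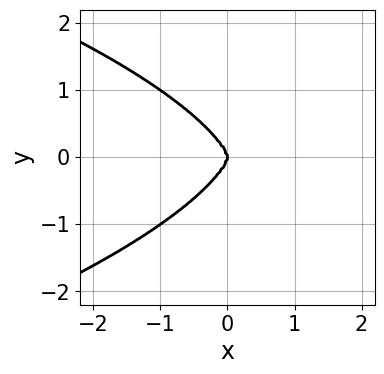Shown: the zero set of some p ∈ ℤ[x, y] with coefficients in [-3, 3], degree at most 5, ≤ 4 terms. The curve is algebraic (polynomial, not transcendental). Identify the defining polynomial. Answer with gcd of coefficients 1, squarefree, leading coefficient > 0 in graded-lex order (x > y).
Degree: a generic line meets the curve in up to 4 points, so deg p = 4.
Symmetries: it's symmetric under y → −y, forcing even powers of y.
Against the integer gridlines: it crosses the y-axis at the gridline y = 0; it crosses the x-axis at the gridline x = 0.
Assembling these constraints gives the stated polynomial.

x^2*y^2 + 2*y^4 + 3*x^3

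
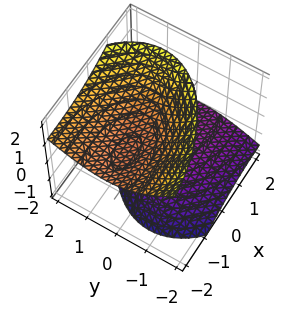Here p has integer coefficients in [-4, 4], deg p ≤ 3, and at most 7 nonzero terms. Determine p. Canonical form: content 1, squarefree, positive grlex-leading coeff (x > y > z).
x^2 + 3*x*z + 3*y^2 - 2*y*z - 3*z^2 + 3

1. I count 2 distinct pieces.
2. The degree is 2 — no degree-1 surface has this shape.
3. From the visible intercepts: the surface avoids every integer x-axis point in the box; the z-axis gridline crossings are at z ∈ {-1, 1}; it misses every integer gridline on the y-axis.
4. Together with the visible shape, these determine p as stated.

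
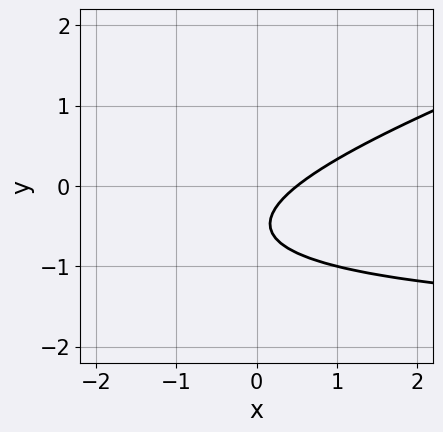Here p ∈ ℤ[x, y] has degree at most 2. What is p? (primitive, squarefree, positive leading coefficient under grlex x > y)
x*y - 3*y^2 + 2*x - 3*y - 1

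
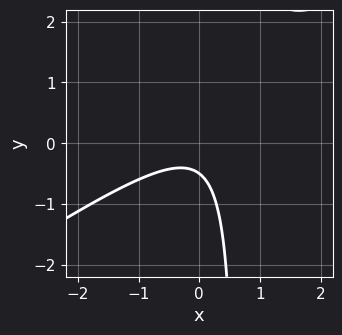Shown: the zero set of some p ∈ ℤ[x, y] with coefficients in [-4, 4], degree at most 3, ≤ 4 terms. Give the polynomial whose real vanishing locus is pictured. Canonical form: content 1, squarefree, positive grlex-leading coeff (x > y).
2*x^2 - 3*x*y + 2*y + 1

1. Degree: no degree-1 curve has this shape, so deg p = 2.
2. Checking where it meets the axes: the curve avoids every integer x-axis point in the box.
3. Matching integer coefficients to the picture gives p.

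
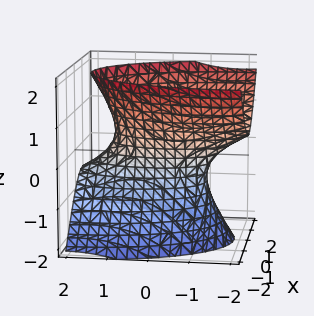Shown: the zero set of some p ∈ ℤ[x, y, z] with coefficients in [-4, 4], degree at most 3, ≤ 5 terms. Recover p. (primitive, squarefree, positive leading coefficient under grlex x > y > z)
3*x^2 + y^2 + 2*y*z - 2*z^2 - 2

(a) Degree: a generic line meets the surface in up to 2 points, so deg p = 2.
(b) Against the integer gridlines: it misses every integer gridline on the z-axis.
(c) Fitting integer coefficients to these (and the overall shape) gives p.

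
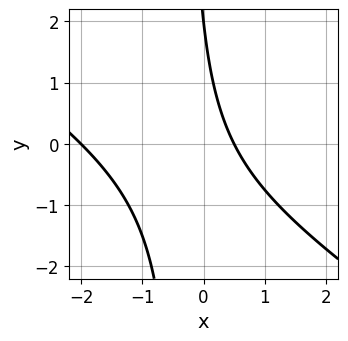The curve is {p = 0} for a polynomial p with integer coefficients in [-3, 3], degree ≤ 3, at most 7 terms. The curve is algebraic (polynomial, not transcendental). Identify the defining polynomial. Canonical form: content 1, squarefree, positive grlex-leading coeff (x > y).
2*x^2 + 3*x*y + 3*x + y - 2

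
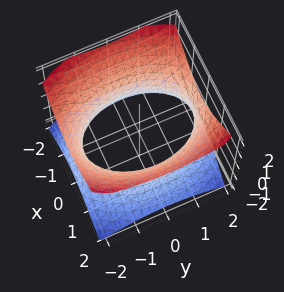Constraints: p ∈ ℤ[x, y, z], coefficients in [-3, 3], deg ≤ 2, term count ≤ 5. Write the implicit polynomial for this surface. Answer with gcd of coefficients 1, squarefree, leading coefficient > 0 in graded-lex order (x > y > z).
2*x^2 + y^2 - 2*z^2 - 3

First, degree: an hourglass — one-sheet hyperboloid; a quadric, so deg p = 2.
Then, symmetries: the z ↦ −z reflection is a symmetry, so z appears only in even powers; the y ↦ −y reflection is a symmetry, so y appears only in even powers; it's symmetric under x → −x, forcing even powers of x.
Next, reading off the gridlines: no z-intercept at any integer in the box.
Finally, these observations pin down the coefficients.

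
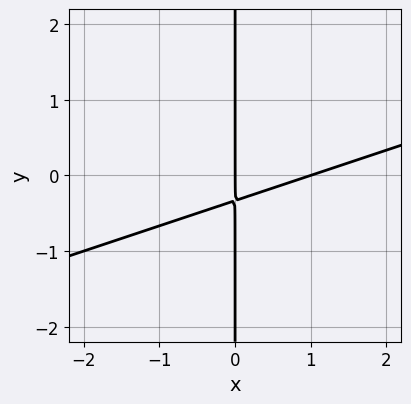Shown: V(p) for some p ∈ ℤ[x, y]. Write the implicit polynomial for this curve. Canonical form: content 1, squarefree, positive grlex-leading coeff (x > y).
1. The degree is 2 — the shape is more complex than any degree-1 curve.
2. Observable constraints: every point of the y-axis in the box is on the curve; the x-axis gridline crossings are at x ∈ {0, 1}.
3. Solving for integer coefficients yields p as stated.

x^2 - 3*x*y - x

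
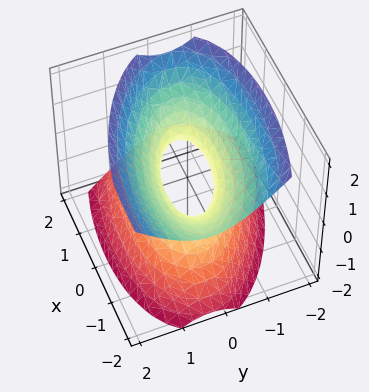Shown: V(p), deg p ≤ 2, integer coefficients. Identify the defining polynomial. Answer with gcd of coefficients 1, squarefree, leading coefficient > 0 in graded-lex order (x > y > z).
x^2 + x*y + x*z + 3*y^2 - 2*z^2 - 1

1. deg p = 2.
2. Observable constraints: the x-axis gridline crossings are at x ∈ {-1, 1}; it misses every integer gridline on the z-axis.
3. Fitting integer coefficients to these (and the overall shape) gives p.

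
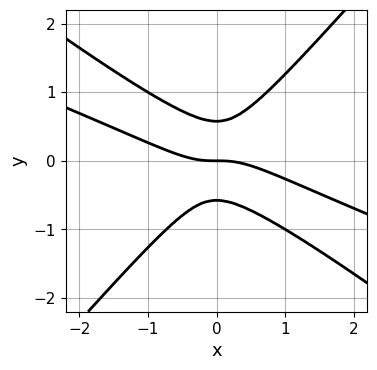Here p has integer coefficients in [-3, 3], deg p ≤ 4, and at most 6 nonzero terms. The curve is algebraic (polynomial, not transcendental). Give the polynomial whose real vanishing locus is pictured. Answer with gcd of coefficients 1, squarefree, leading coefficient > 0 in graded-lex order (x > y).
(a) deg p = 3. No degree-2 curve has this shape.
(b) From the axis intercepts and sections: one x-axis crossing is at x = 0; it meets the y-axis at y = 0 (among the integer gridlines).
(c) Fitting integer coefficients to these (and the overall shape) gives p.

x^3 + 3*x^2*y - 3*y^3 + y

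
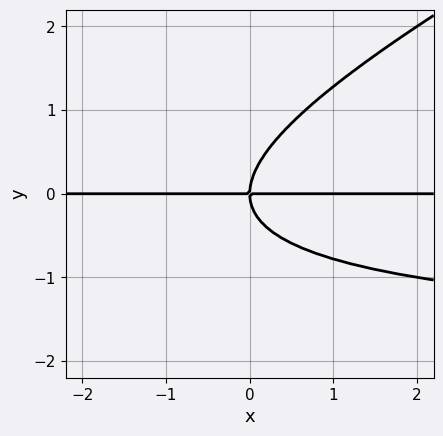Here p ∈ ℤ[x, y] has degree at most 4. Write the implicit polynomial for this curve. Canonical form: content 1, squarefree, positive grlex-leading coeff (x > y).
First, deg p = 3.
Next, from the visible intercepts: it crosses the y-axis at the gridline y = 0; the visible x-axis segment lies entirely on the curve.
Finally, the integer polynomial consistent with all of this is the stated p.

x*y^2 - 2*y^3 + 2*x*y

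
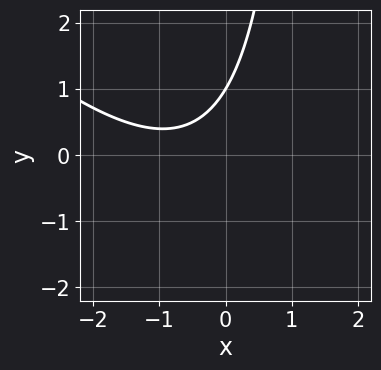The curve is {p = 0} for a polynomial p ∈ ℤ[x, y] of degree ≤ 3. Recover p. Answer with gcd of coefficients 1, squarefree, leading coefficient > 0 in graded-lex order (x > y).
First, degree: a generic line meets the curve in up to 2 points, so deg p = 2.
Next, against the integer gridlines: it misses every integer gridline on the x-axis; one y-axis crossing is at y = 1.
Finally, together with the visible shape, these determine p as stated.

2*x^2 + 2*x*y + 3*x - 3*y + 3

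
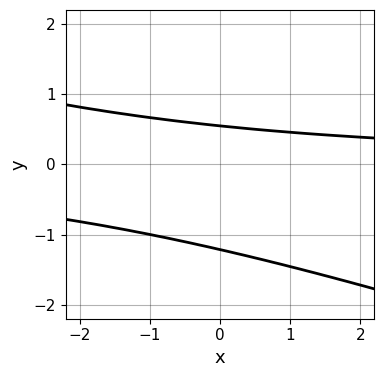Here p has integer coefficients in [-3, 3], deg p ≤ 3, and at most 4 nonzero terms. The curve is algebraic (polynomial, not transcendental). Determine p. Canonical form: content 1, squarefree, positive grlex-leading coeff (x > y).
x*y + 3*y^2 + 2*y - 2

Degree: no degree-1 curve has this shape, so deg p = 2.
Checking where it meets the axes: the curve avoids every integer x-axis point in the box.
Solving for integer coefficients yields p as stated.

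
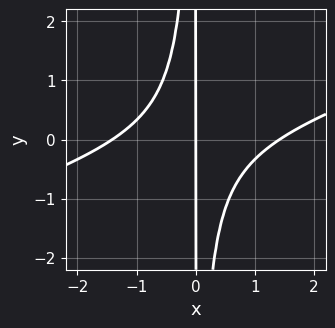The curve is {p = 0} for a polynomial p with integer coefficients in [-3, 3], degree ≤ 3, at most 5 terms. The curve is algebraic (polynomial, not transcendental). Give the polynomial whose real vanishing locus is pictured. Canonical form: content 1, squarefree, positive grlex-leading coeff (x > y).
(a) deg p = 3.
(b) Checking where it meets the axes: the visible y-axis segment lies entirely on the curve; it meets the x-axis at x = 0 (among the integer gridlines).
(c) Matching integer coefficients to the picture gives p.

x^3 - 3*x^2*y - 2*x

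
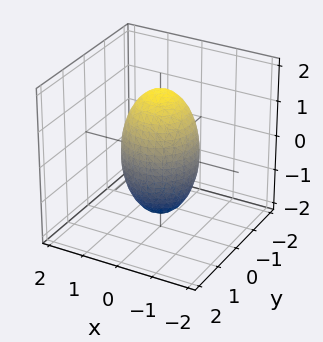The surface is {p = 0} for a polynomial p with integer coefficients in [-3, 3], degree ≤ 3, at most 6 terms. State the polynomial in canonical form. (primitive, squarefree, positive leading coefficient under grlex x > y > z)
3*x^2 + 3*y^2 + z^2 - 3

1. deg p = 2.
2. Symmetries: every cross-section ⟂ z is a circle, so x, y appear only via x² + y²; the z ↦ −z reflection is a symmetry, so z appears only in even powers.
3. Checking where it meets the axes: the y-axis gridline crossings are at y ∈ {-1, 1}; a circular section at z = 1 has radius between 0 and 1.
4. Together with the visible shape, these determine p as stated.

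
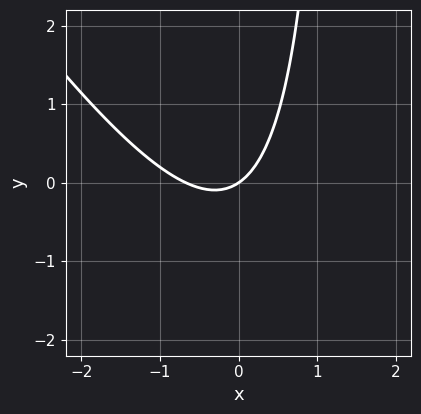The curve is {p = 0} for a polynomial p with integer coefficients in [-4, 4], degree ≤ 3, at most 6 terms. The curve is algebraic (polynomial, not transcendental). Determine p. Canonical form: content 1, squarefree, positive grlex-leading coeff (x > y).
3*x^2 + 2*x*y + 2*x - 3*y

First, the degree is 2 — no degree-1 curve has this shape.
Then, checking where it meets the axes: it crosses the x-axis at the gridline x = 0; it meets the y-axis at y = 0 (among the integer gridlines).
Finally, matching integer coefficients to the picture gives p.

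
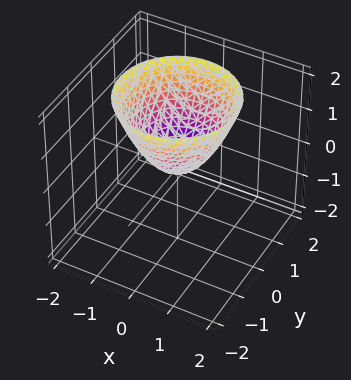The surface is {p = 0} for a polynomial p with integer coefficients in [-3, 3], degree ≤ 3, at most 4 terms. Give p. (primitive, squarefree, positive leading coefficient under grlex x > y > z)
Degree: a single bowl opening along one axis; a quadric, so deg p = 2.
Symmetry: every cross-section ⟂ z is a circle, so x, y appear only via x² + y².
Observable constraints: it crosses the y-axis at the gridline y = 0; it meets the z-axis at z = 0 (among the integer gridlines); a circular section at z = 2 has radius between 1 and 2.
Together with the visible shape, these determine p as stated.

x^2 + y^2 - z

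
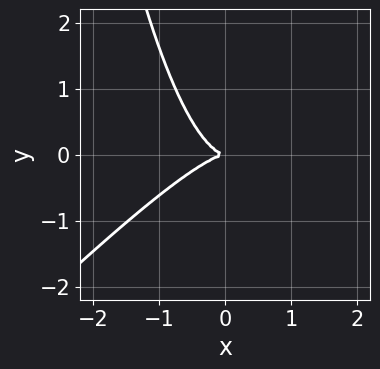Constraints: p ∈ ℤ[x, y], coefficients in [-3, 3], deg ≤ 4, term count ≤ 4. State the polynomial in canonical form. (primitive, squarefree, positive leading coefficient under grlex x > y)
x^3 - x^2*y + y^2

1. deg p = 3. The shape is more complex than any degree-2 curve.
2. From the visible intercepts: it meets the x-axis at x = 0 (among the integer gridlines); it crosses the y-axis at the gridline y = 0.
3. Solving for integer coefficients yields p as stated.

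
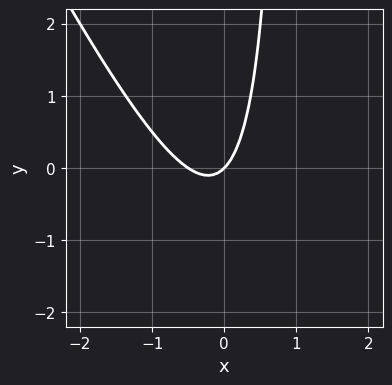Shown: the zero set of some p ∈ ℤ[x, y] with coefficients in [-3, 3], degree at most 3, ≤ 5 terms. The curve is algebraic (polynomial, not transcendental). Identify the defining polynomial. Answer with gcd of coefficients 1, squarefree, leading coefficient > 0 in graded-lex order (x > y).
2*x^2 + x*y + x - y

1. The degree is 2 — a generic line meets the curve in up to 2 points.
2. From the axis intercepts and sections: one y-axis crossing is at y = 0; it meets the x-axis at x = 0 (among the integer gridlines).
3. The integer polynomial consistent with all of this is the stated p.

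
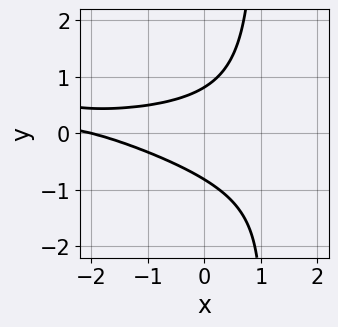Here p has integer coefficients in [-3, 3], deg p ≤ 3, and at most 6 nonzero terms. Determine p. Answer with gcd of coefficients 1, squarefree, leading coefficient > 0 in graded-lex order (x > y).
(a) deg p = 3. No degree-2 curve has this shape.
(b) From the visible intercepts: it meets the x-axis at x = -2 (among the integer gridlines).
(c) Matching integer coefficients to the picture gives p.

x^2*y + 3*x*y^2 - 3*y^2 + x + 2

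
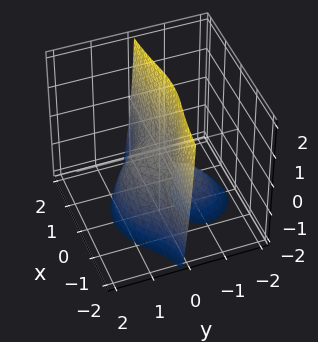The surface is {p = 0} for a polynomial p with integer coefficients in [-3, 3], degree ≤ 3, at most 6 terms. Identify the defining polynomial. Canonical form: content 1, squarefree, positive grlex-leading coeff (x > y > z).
The picture has 2 separate pieces.
The degree is 3 — a generic line meets the surface in up to 3 points.
From the axis intercepts and sections: one y-axis crossing is at y = 0; it crosses the z-axis at the gridline z = 0; the visible x-axis segment lies entirely on the surface.
Assembling these constraints gives the stated polynomial.

3*x^2*y + 2*y^3 - y^2*z + 2*y*z + z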